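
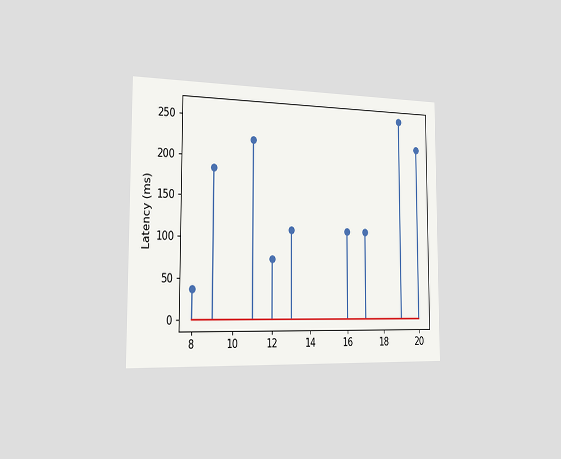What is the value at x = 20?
The chart is viewed slightly from the left. The stem at x=20 reaches 222ms.

222ms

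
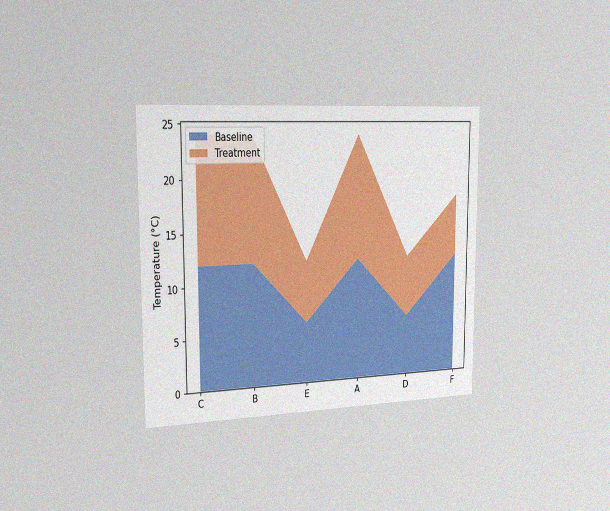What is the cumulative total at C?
24°C

The chart is viewed slightly from the left, with some photo noise. The stacked total at C reaches 24°C.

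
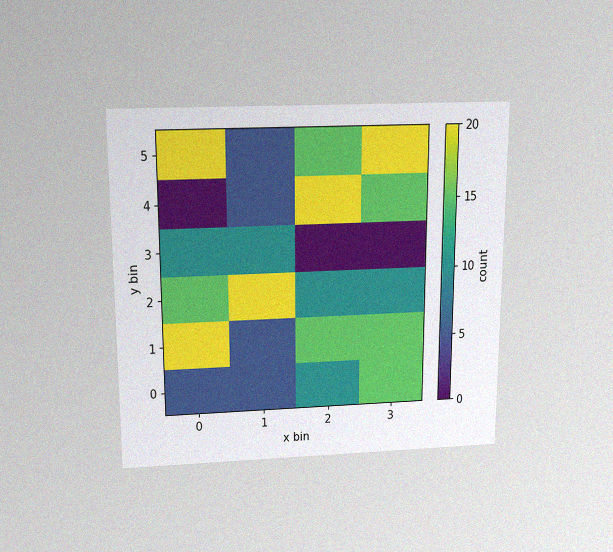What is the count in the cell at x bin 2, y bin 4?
The chart is viewed slightly from above, with some photo noise. Matching the cell (2, 4) against the colorbar gives 20.

20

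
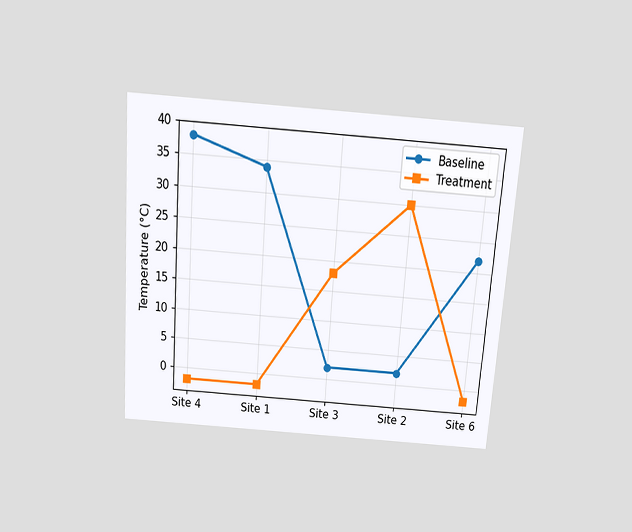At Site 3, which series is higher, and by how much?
Treatment, by 16°C

The chart is tilted about 4° clockwise and viewed slightly from above. At Site 3, Treatment sits above the other line by 16°C.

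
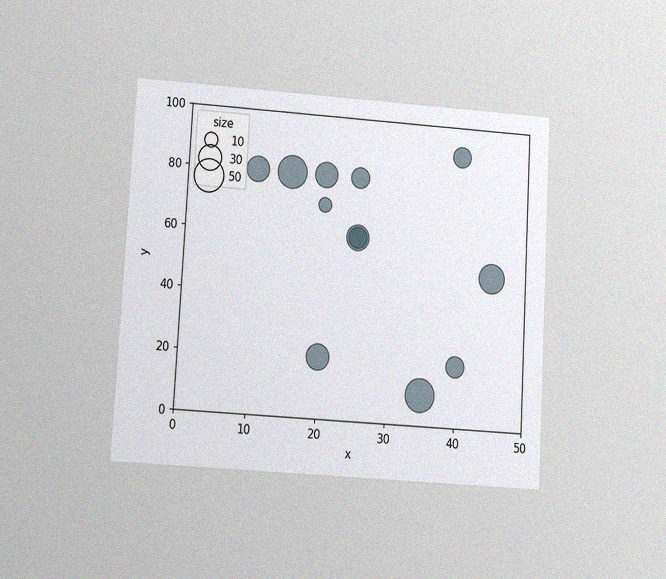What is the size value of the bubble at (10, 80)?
The chart is tilted about 3° clockwise and viewed at a slight angle, with some photo noise. Matching the bubble at (10, 80) against the size legend gives 30.

30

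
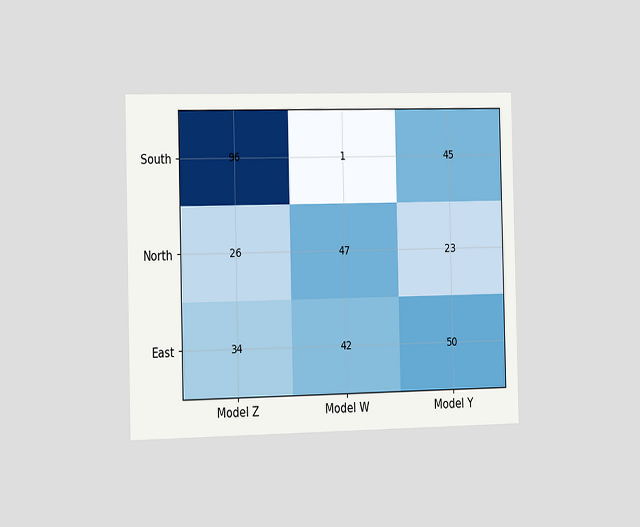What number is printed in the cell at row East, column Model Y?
The chart is viewed slightly from the left. The (East, Model Y) cell reads 50.

50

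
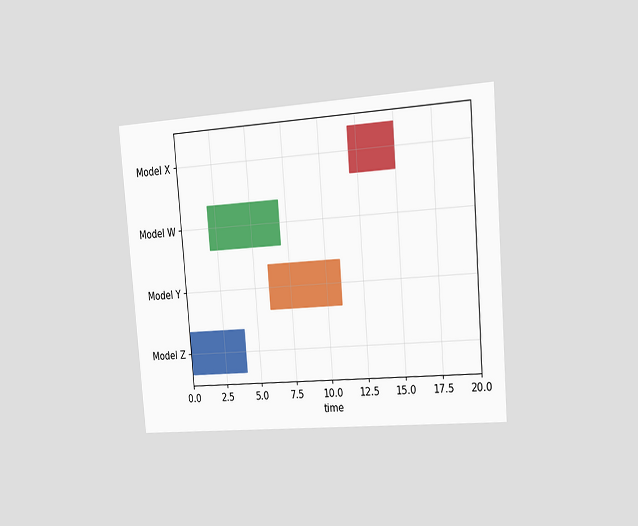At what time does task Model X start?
The chart is tilted about 5° counter-clockwise and viewed slightly from the right. The Model X bar begins at t=12.

12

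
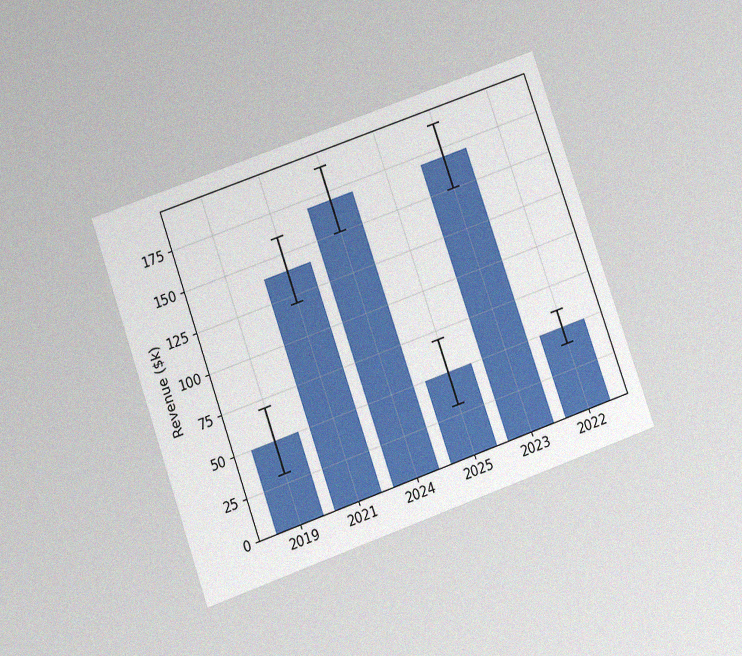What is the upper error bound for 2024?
$190k

The chart is tilted about 19° counter-clockwise and viewed slightly from below, with some photo noise. The 2024 bar's upper whisker reaches $190k.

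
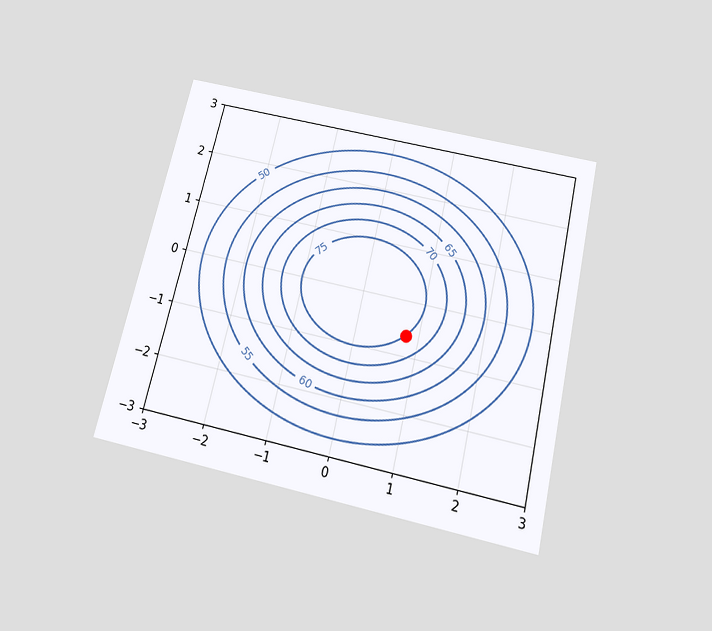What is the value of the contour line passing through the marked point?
The chart is tilted about 13° clockwise and viewed slightly from below. The marked point sits on the contour labelled 75.

75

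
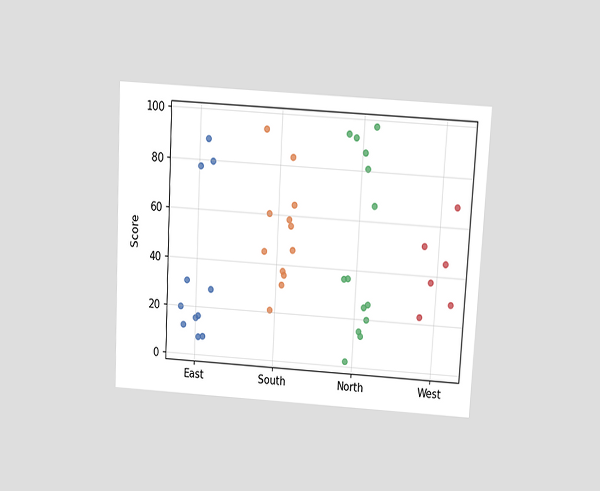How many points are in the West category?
The chart is tilted about 3° clockwise and viewed slightly from above. Counting the markers in the West column gives 6.

6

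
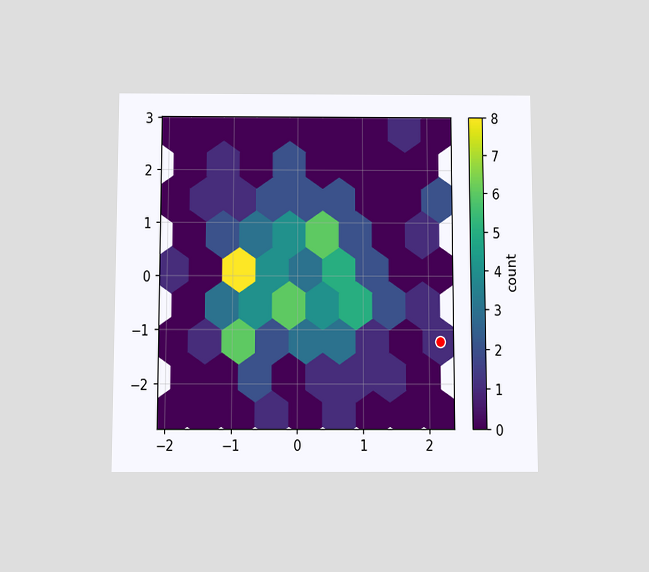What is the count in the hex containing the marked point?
1

The chart is viewed slightly from below. The marked hex reads 1 on the colorbar.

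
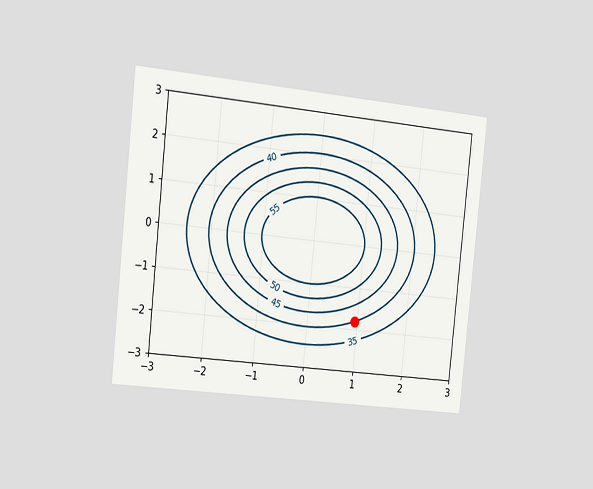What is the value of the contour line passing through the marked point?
40

The chart is tilted about 6° clockwise and viewed slightly from the left. The marked point sits on the contour labelled 40.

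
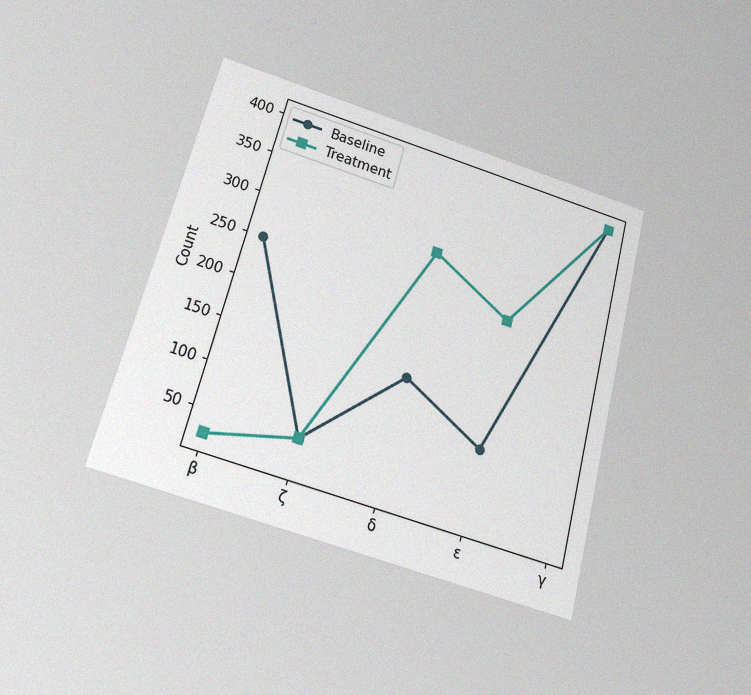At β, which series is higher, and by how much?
Baseline, by 225

The chart is tilted about 15° clockwise and viewed slightly from below, with some photo noise. At β, Baseline sits above the other line by 225.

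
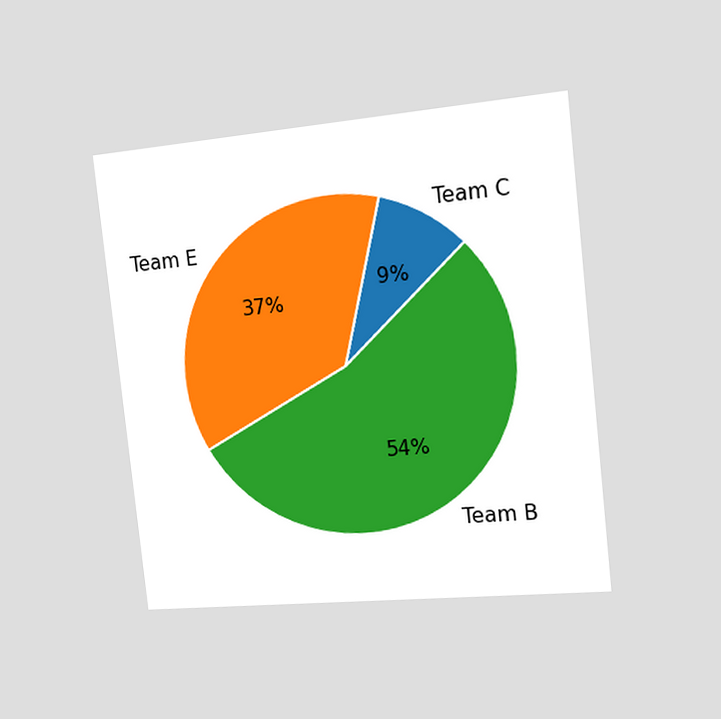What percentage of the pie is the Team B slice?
54%

The chart is tilted about 6° counter-clockwise and viewed slightly from the right. The Team B slice takes up 54% of the pie.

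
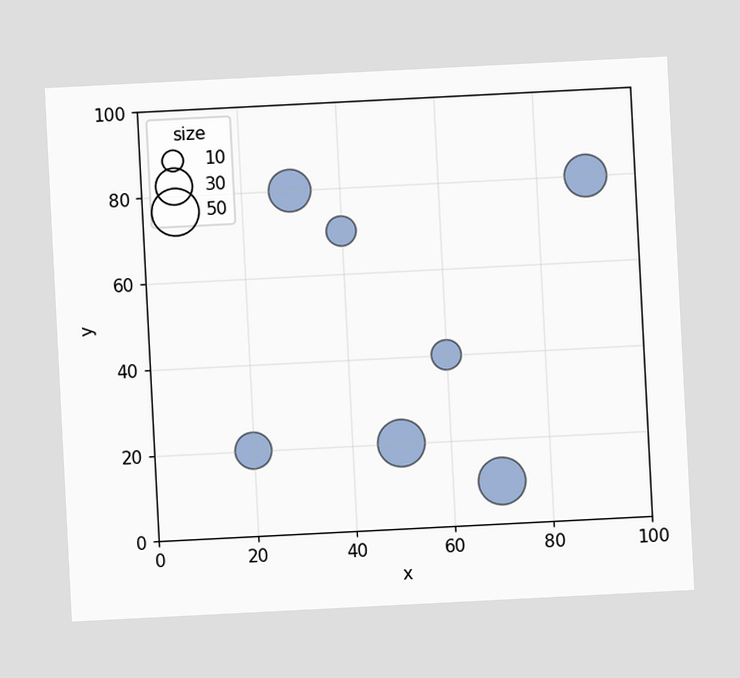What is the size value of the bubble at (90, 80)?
The chart is tilted about 3° counter-clockwise. Matching the bubble at (90, 80) against the size legend gives 40.

40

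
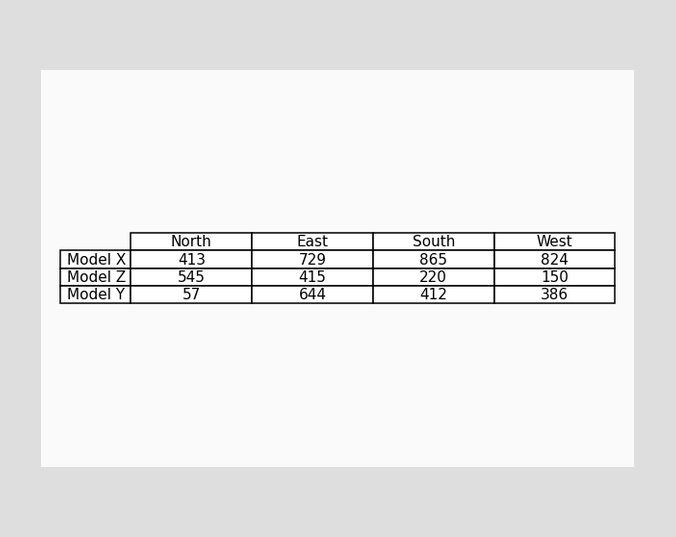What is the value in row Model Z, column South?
The (Model Z, South) cell reads 220.

220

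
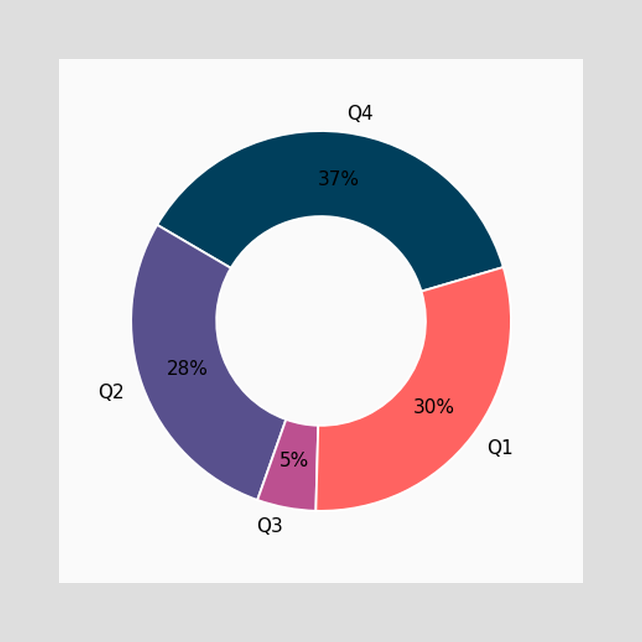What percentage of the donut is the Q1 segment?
30%

The Q1 segment takes up 30% of the ring.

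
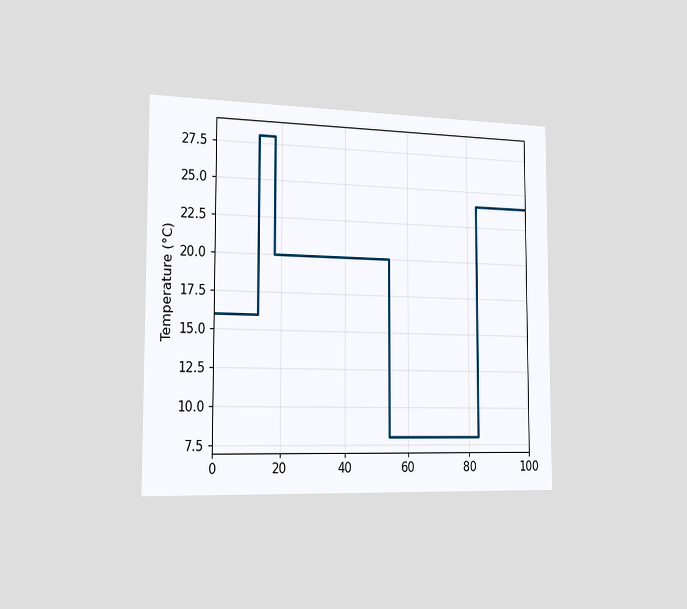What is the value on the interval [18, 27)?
20°C

The chart is viewed slightly from the left. On [18, 27) the step sits at 20°C.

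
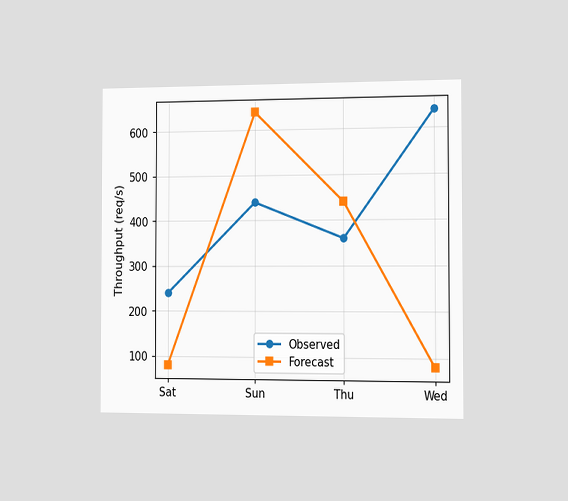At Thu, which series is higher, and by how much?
Forecast, by 80req/s

The chart is viewed slightly from the right. At Thu, Forecast sits above the other line by 80req/s.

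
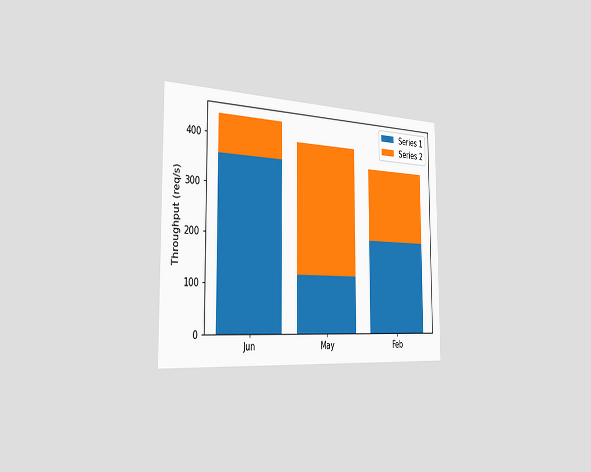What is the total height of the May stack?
400req/s

The chart is viewed slightly from the left. The May stack's top reaches 400req/s on the y-axis.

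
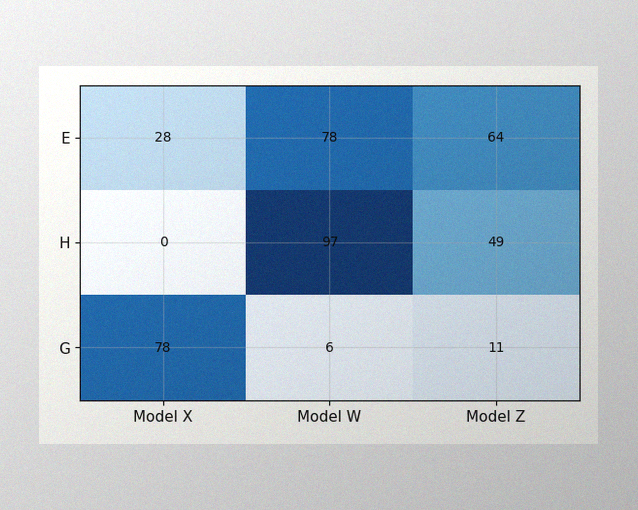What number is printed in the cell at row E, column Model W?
78

The image has some photo noise and uneven lighting. The (E, Model W) cell reads 78.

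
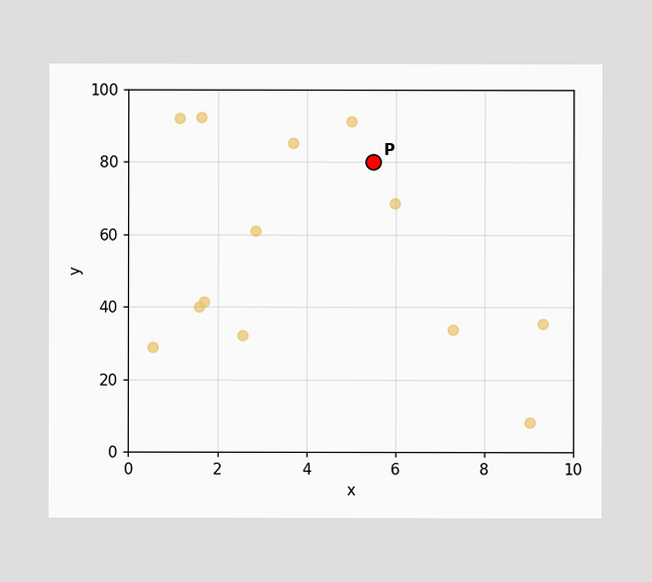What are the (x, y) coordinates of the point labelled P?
Following the gridlines from P to each axis, P sits at (5.5, 80).

(5.5, 80)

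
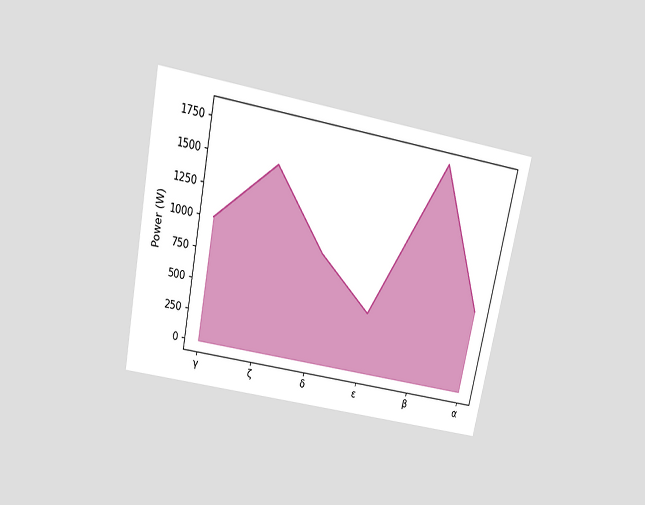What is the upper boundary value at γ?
1000W

The chart is tilted about 11° clockwise and viewed slightly from above. At γ the upper boundary is at 1000W.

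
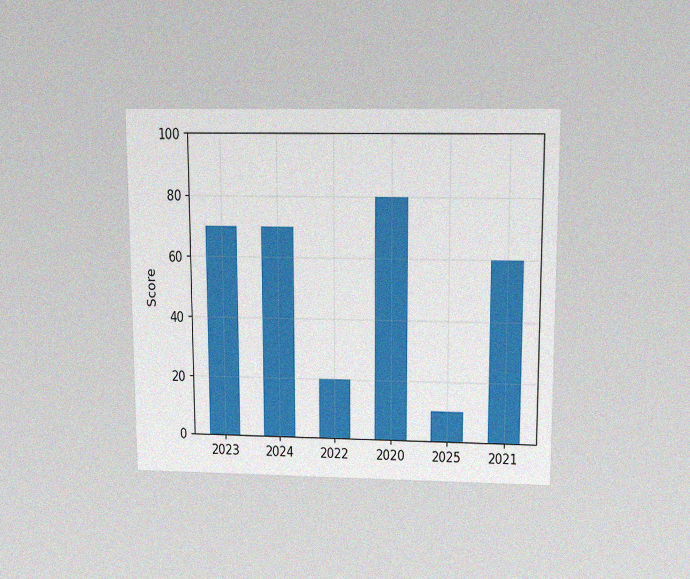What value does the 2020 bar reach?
The chart is viewed slightly from above, with some photo noise. Reading along the chart's y-axis, the 2020 bar reaches 80.

80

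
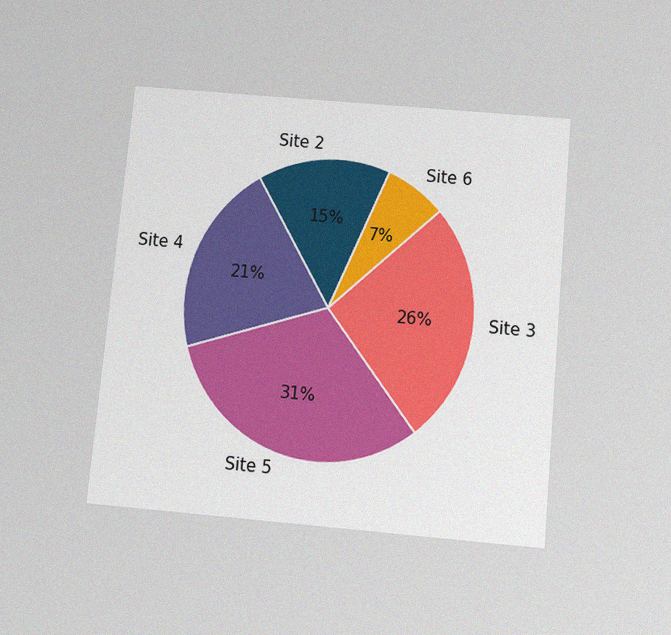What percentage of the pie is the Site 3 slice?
26%

The chart is tilted about 5° clockwise and viewed slightly from below, with some photo noise. The Site 3 slice takes up 26% of the pie.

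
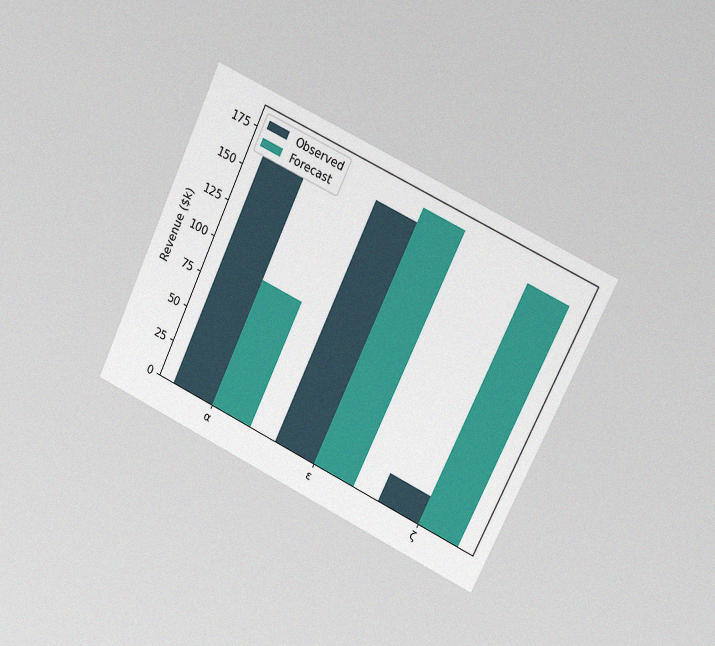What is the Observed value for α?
The chart is tilted about 25° clockwise and viewed slightly from the right, with some photo noise. The Observed bar at α reaches $160k on the y-axis.

$160k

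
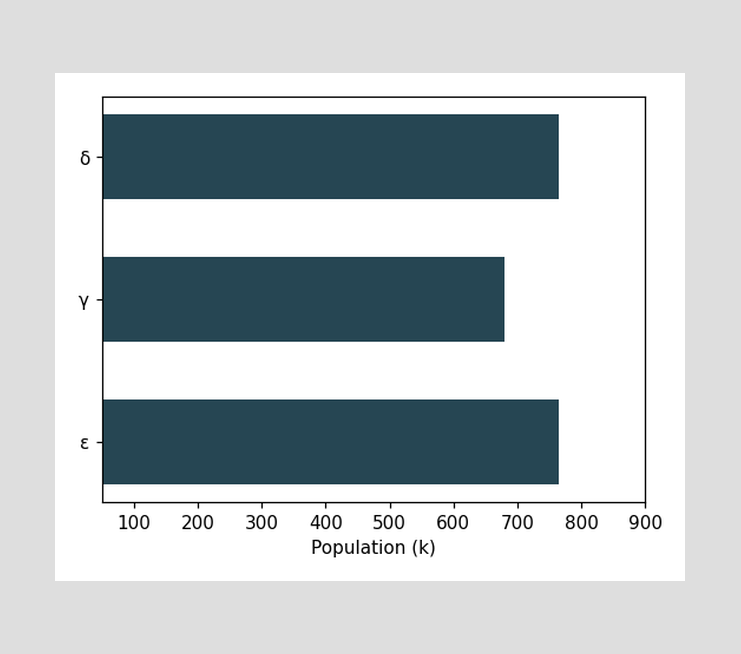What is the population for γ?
680k

Reading along the chart's x-axis, the γ bar reaches 680k.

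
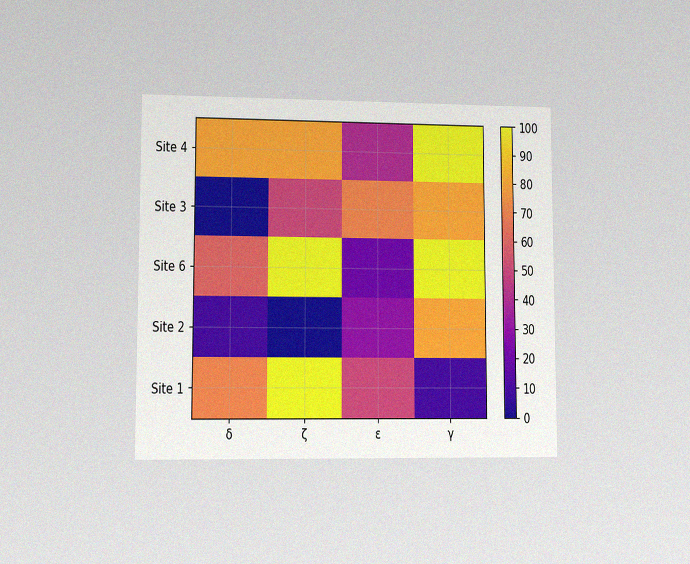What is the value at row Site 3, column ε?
The chart is viewed at a slight angle, with some photo noise. Matching cell (Site 3, ε) against the colorbar gives 70.

70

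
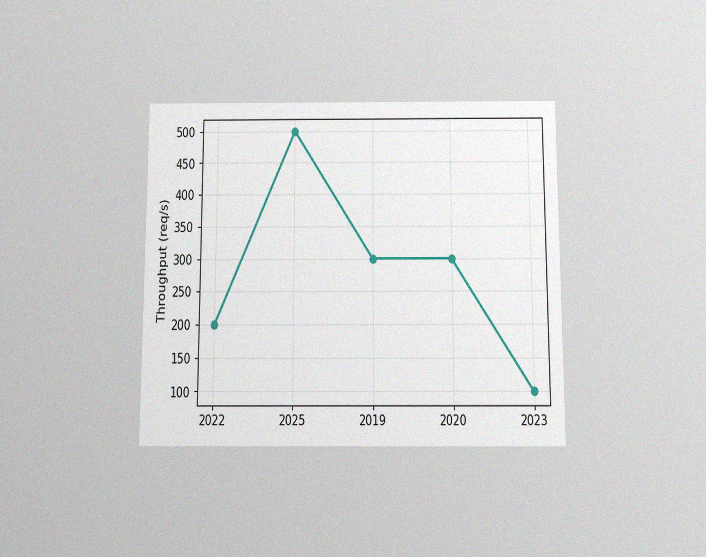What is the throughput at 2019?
The chart is viewed slightly from below, with some photo noise. At 2019, the line is at 300req/s.

300req/s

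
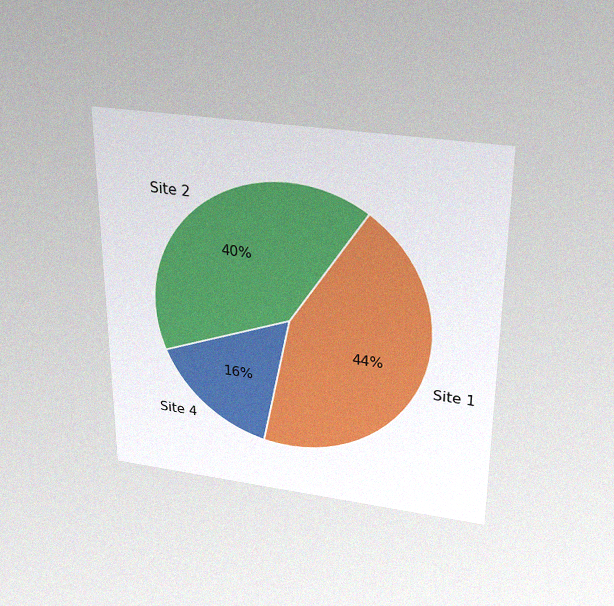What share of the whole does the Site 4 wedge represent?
16%

The chart is viewed slightly from above, with some photo noise. The Site 4 slice takes up 16% of the pie.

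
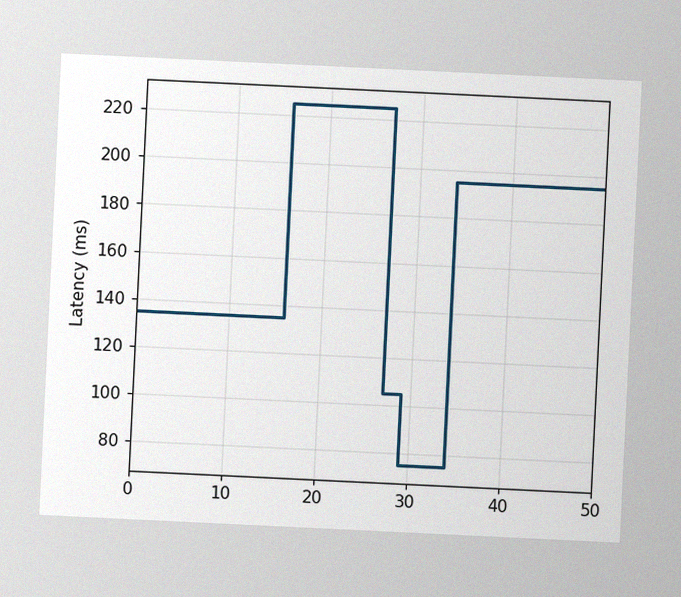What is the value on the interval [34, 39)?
195ms

The chart is tilted about 3° clockwise, with some photo noise. On [34, 39) the step sits at 195ms.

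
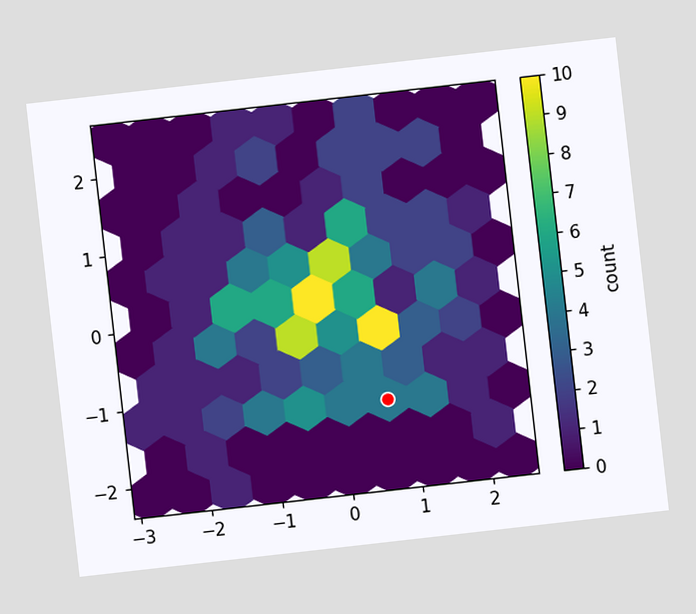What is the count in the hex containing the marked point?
The chart is tilted about 6° counter-clockwise. The marked hex reads 4 on the colorbar.

4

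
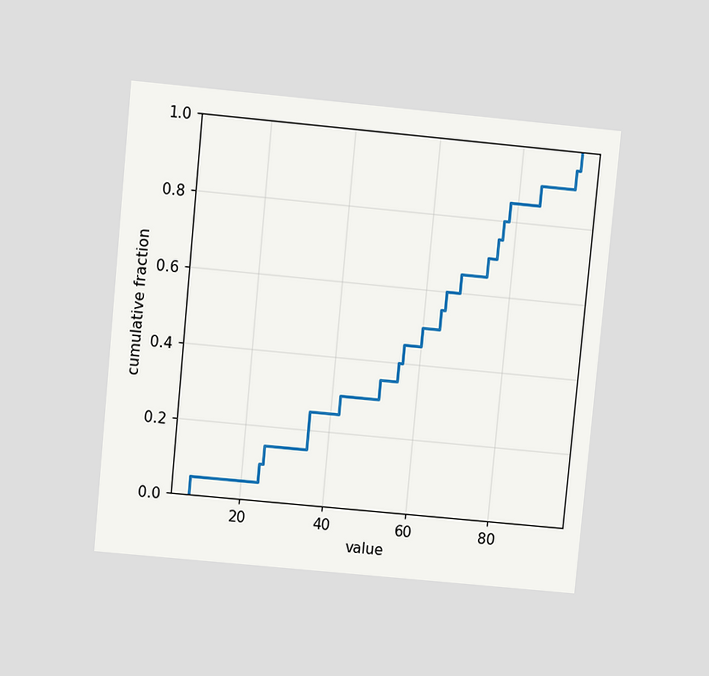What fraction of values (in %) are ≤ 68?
The chart is tilted about 5° clockwise and viewed at a slight angle. At x=68 the ECDF step is at 65%.

65%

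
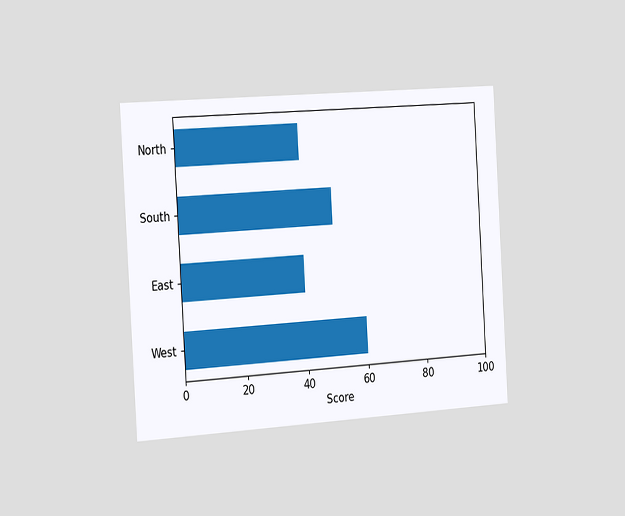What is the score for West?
The chart is tilted about 3° counter-clockwise and viewed slightly from the left. Reading along the chart's x-axis, the West bar reaches 60.

60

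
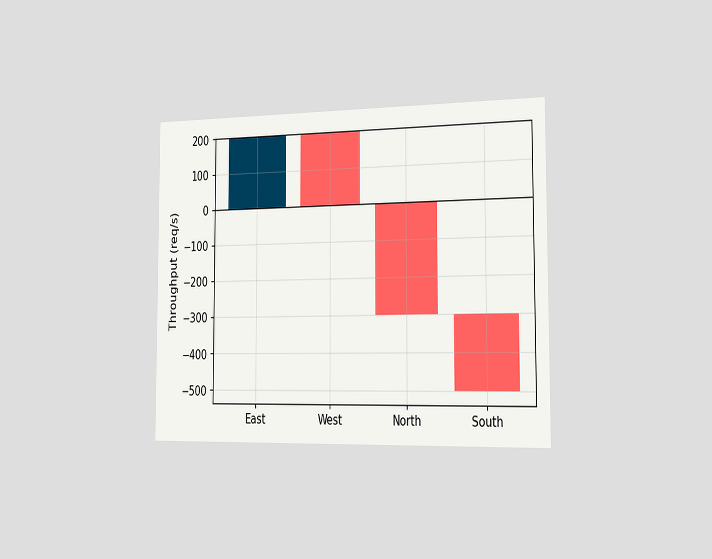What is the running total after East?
200req/s

The chart is viewed slightly from the right. After East the running total reaches 200req/s.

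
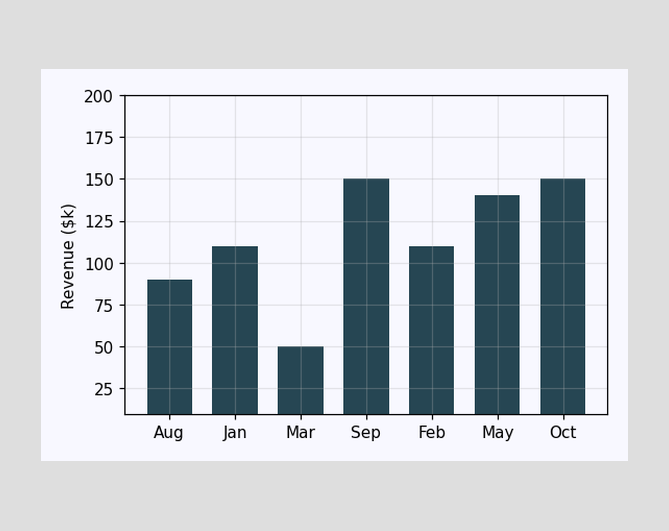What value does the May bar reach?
Reading along the chart's y-axis, the May bar reaches $140k.

$140k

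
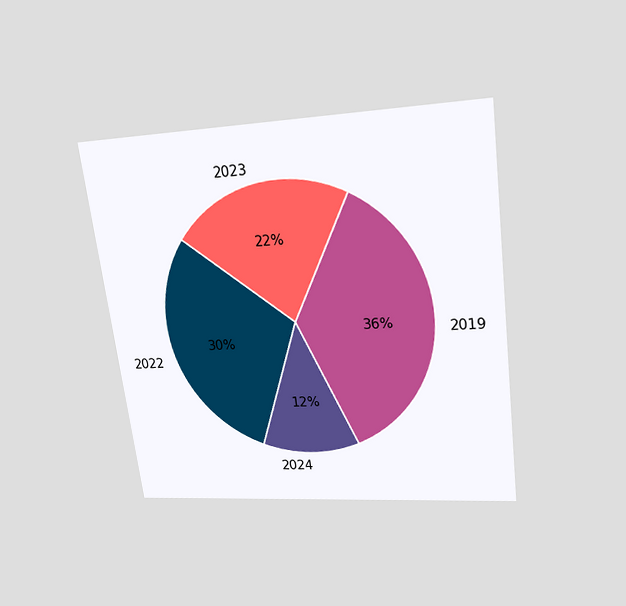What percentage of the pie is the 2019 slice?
36%

The chart is tilted about 7° counter-clockwise and viewed slightly from above. The 2019 slice takes up 36% of the pie.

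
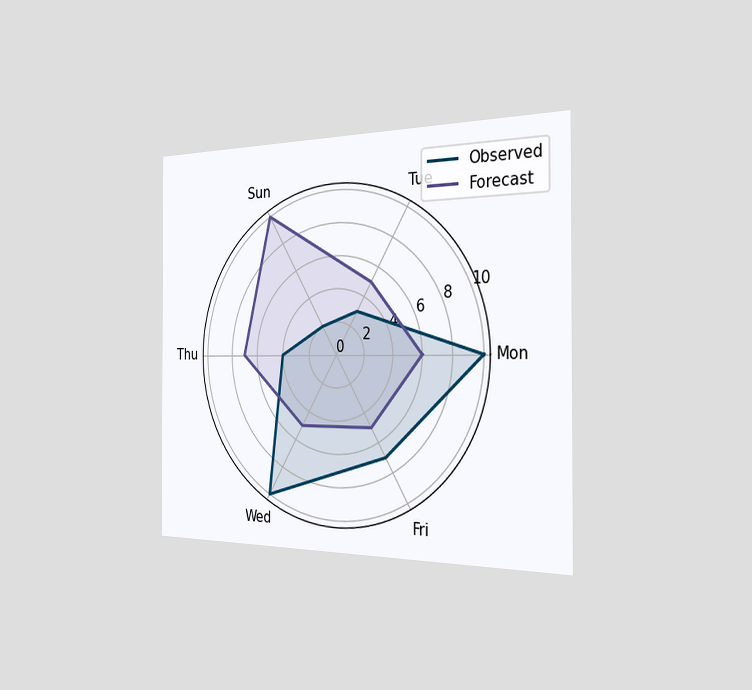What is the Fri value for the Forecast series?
The chart is viewed slightly from the right. On the Fri axis, Forecast reaches 5.

5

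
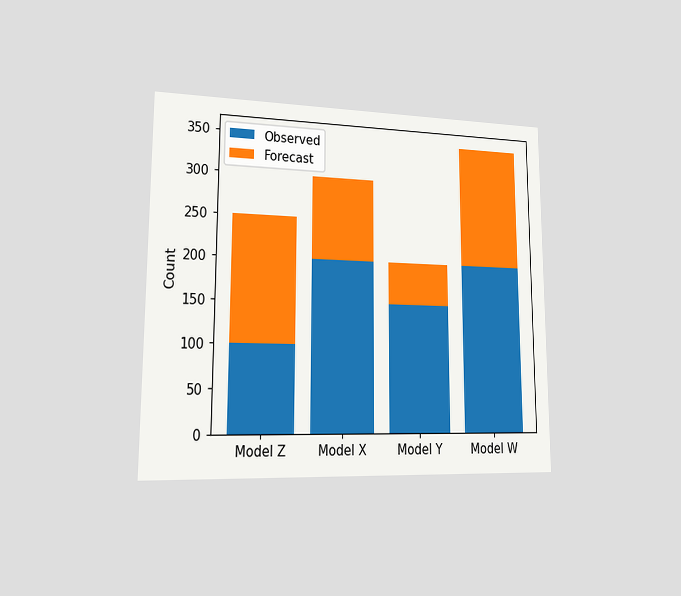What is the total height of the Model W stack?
The chart is viewed slightly from the left. The Model W stack's top reaches 350 on the y-axis.

350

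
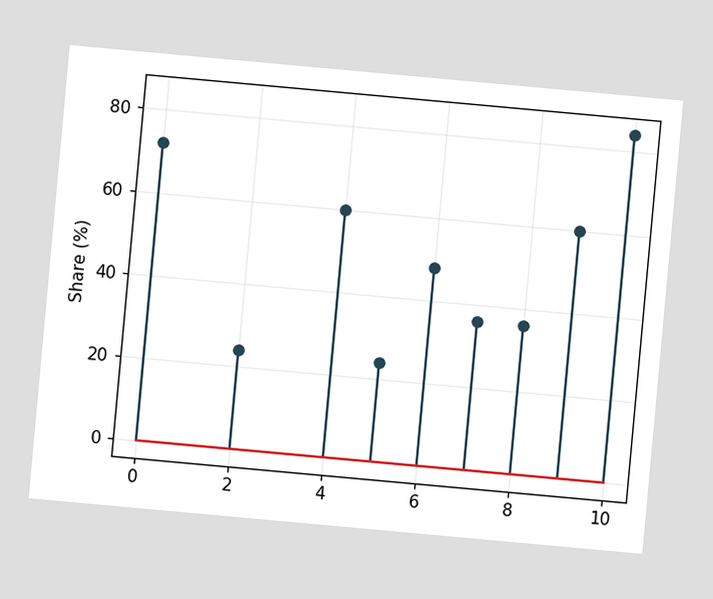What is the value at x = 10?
84%

The chart is tilted about 5° clockwise. The stem at x=10 reaches 84%.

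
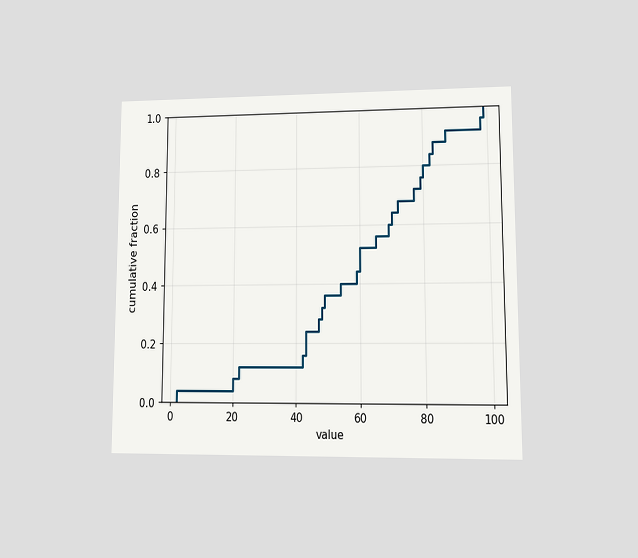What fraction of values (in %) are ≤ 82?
84%

The chart is viewed at a slight angle. At x=82 the ECDF step is at 84%.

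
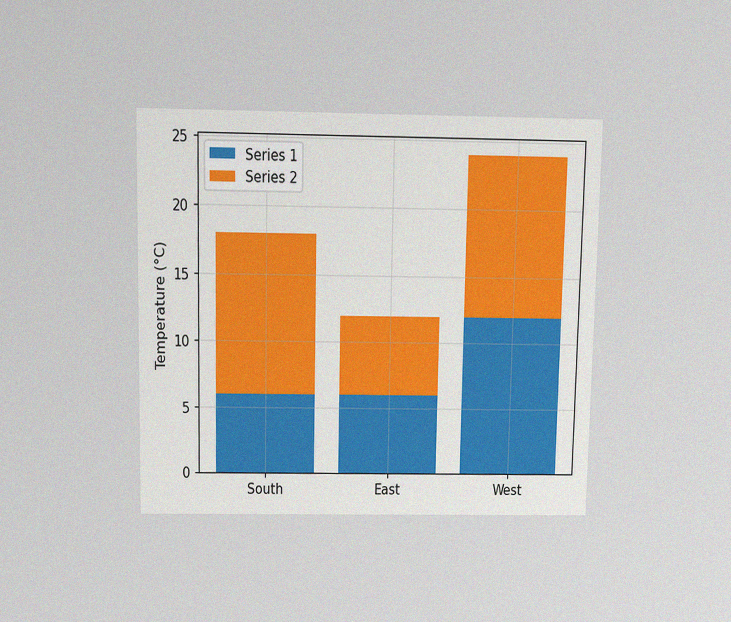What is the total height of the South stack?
The chart is viewed slightly from above, with some photo noise. The South stack's top reaches 18°C on the y-axis.

18°C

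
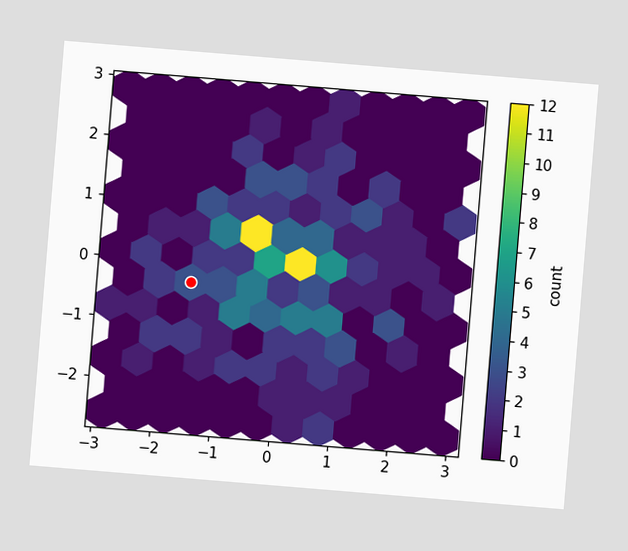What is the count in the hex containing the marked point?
3

The chart is tilted about 5° clockwise. The marked hex reads 3 on the colorbar.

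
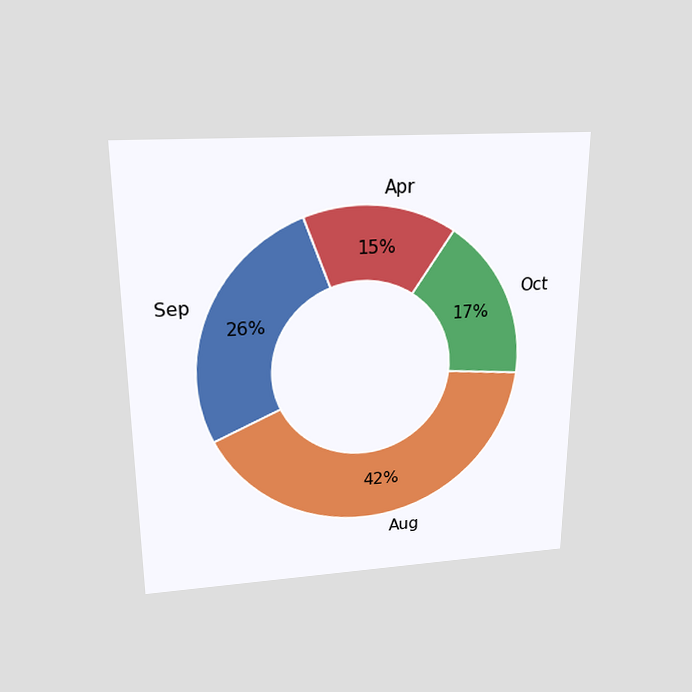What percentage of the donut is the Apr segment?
15%

The chart is viewed slightly from above. The Apr segment takes up 15% of the ring.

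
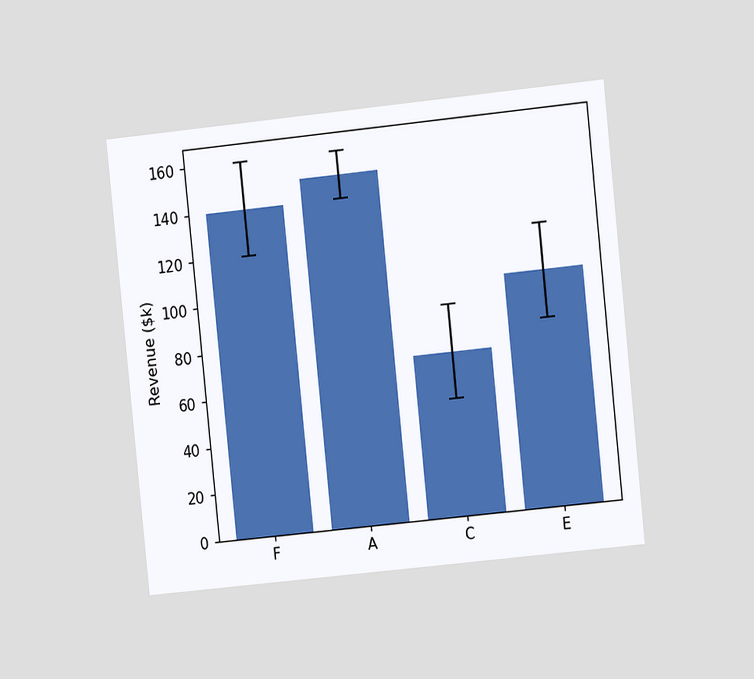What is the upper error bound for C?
The chart is tilted about 6° counter-clockwise and viewed at a slight angle. The C bar's upper whisker reaches $90k.

$90k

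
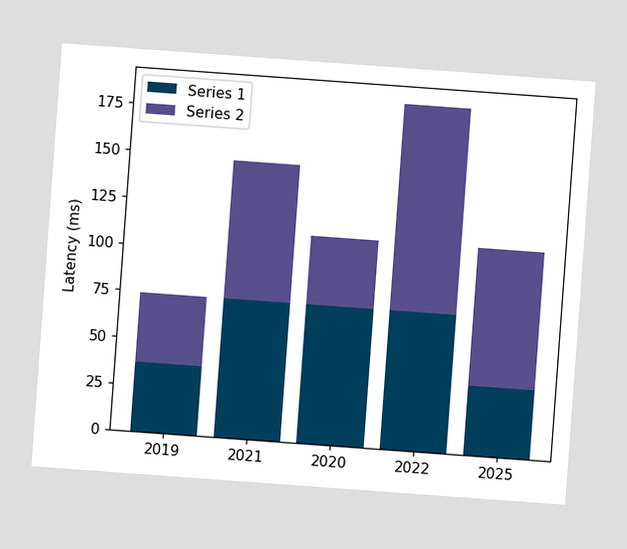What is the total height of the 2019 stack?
74ms

The chart is tilted about 4° clockwise. The 2019 stack's top reaches 74ms on the y-axis.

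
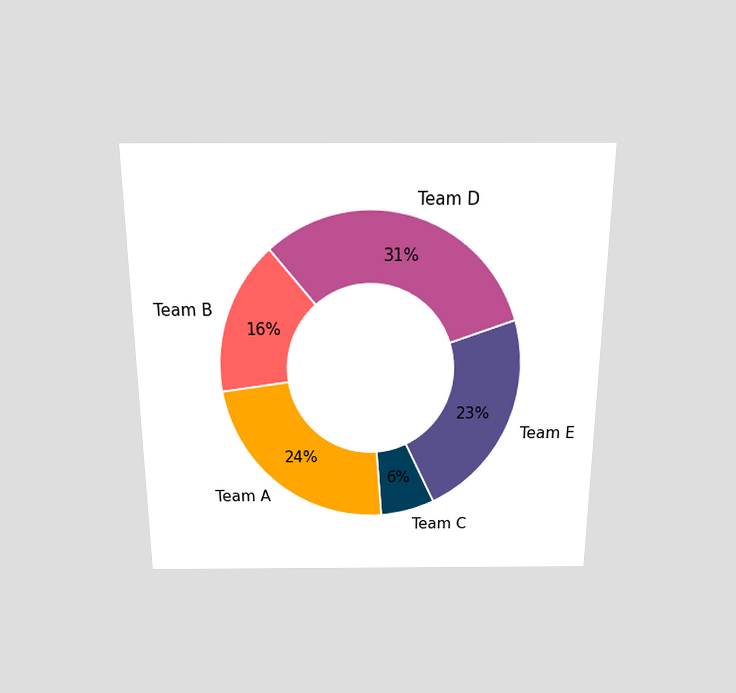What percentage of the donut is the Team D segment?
31%

The chart is viewed slightly from above. The Team D segment takes up 31% of the ring.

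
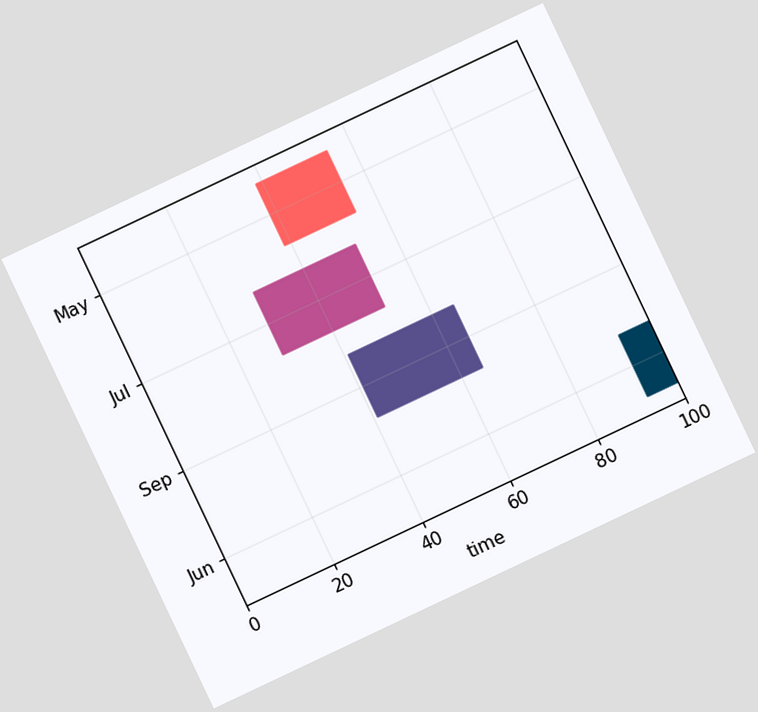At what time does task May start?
39

The chart is tilted about 25° counter-clockwise. The May bar begins at t=39.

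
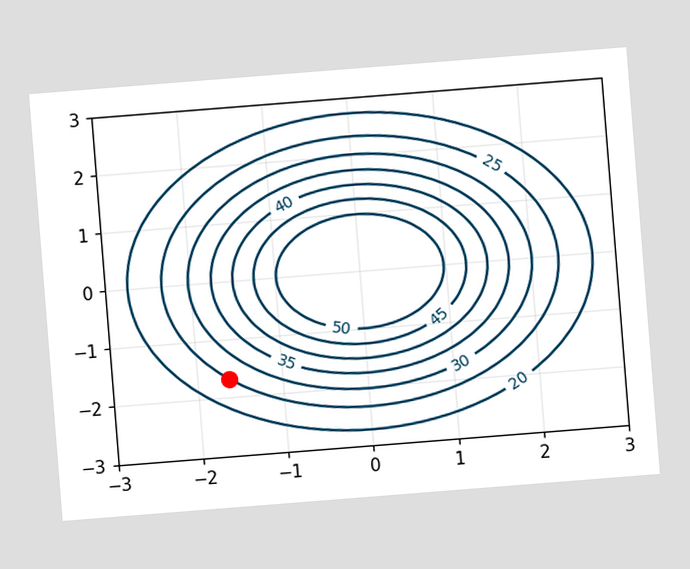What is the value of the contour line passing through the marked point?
The chart is tilted about 5° counter-clockwise. The marked point sits on the contour labelled 25.

25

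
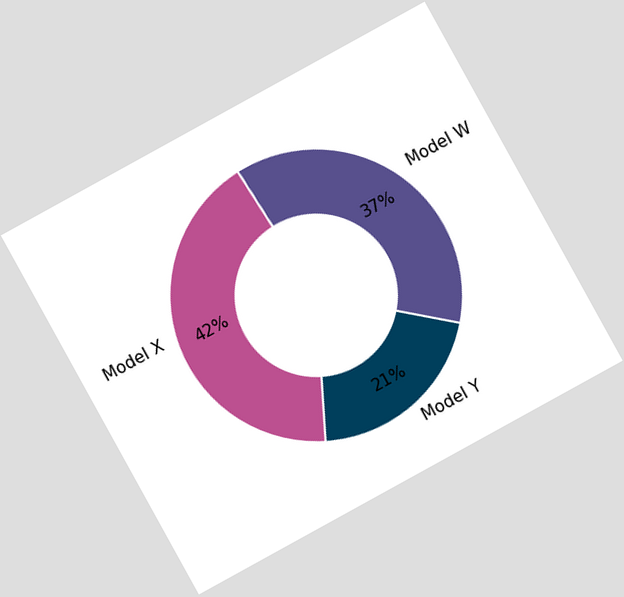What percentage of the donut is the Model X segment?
The chart is tilted about 29° counter-clockwise. The Model X segment takes up 42% of the ring.

42%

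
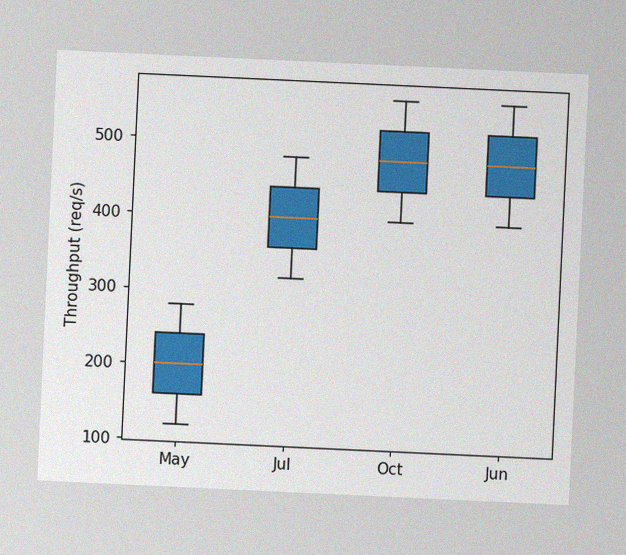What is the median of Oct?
480req/s

The chart is tilted about 3° clockwise, with some photo noise. The median line in the Oct box sits at 480req/s.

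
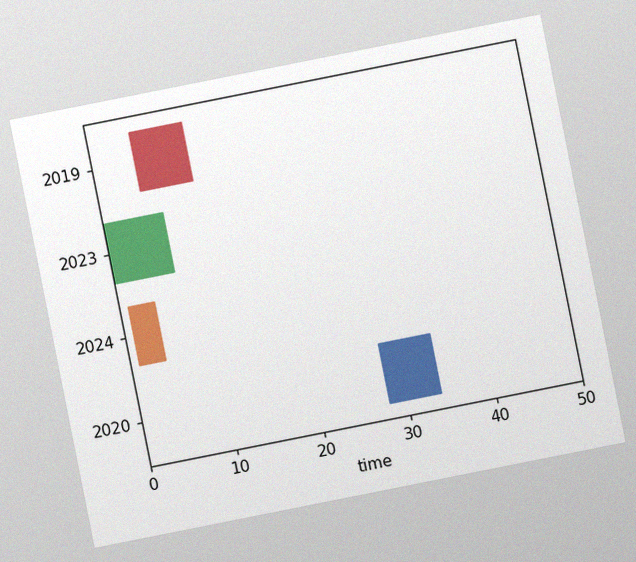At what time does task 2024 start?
1

The chart is tilted about 11° counter-clockwise, with some photo noise. The 2024 bar begins at t=1.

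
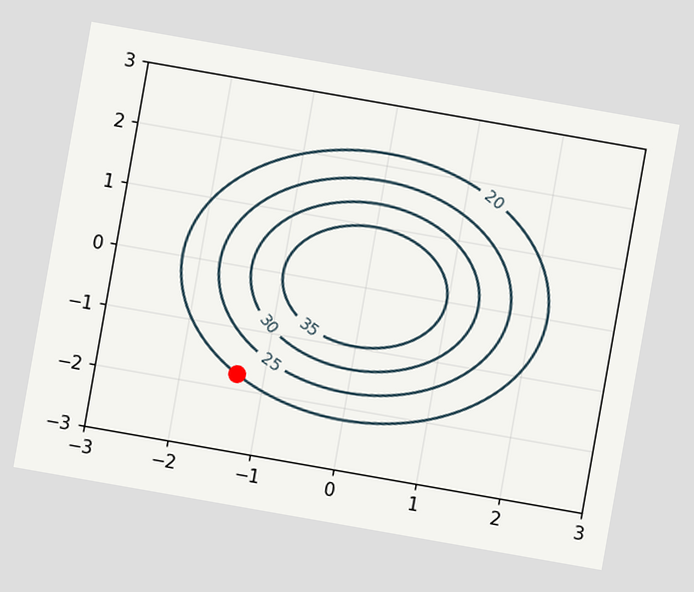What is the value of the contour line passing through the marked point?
20

The chart is tilted about 10° clockwise. The marked point sits on the contour labelled 20.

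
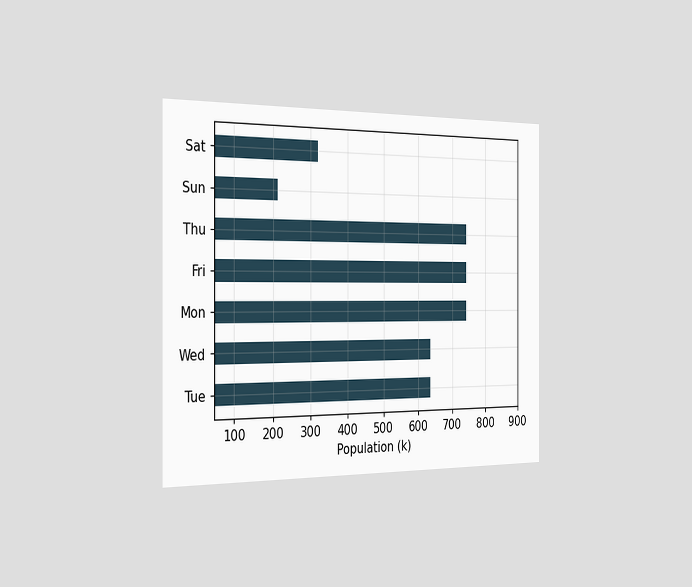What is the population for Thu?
742k

The chart is viewed slightly from the left. Reading along the chart's x-axis, the Thu bar reaches 742k.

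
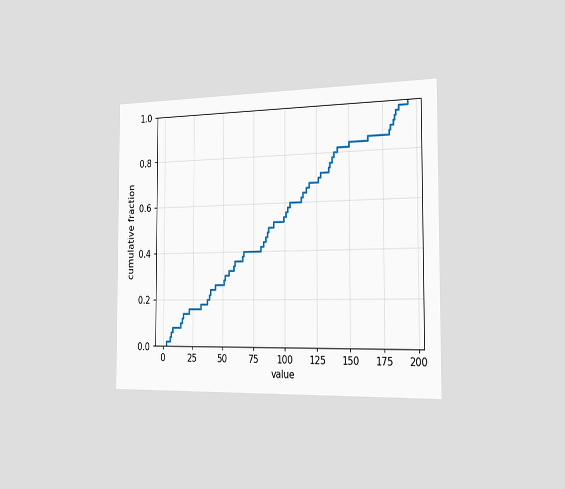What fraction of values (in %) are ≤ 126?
The chart is viewed slightly from the right. At x=126 the ECDF step is at 70%.

70%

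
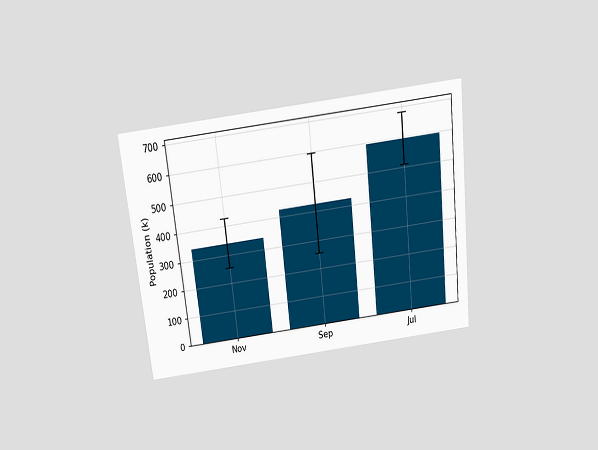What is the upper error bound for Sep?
The chart is tilted about 6° counter-clockwise and viewed slightly from above. The Sep bar's upper whisker reaches 595k.

595k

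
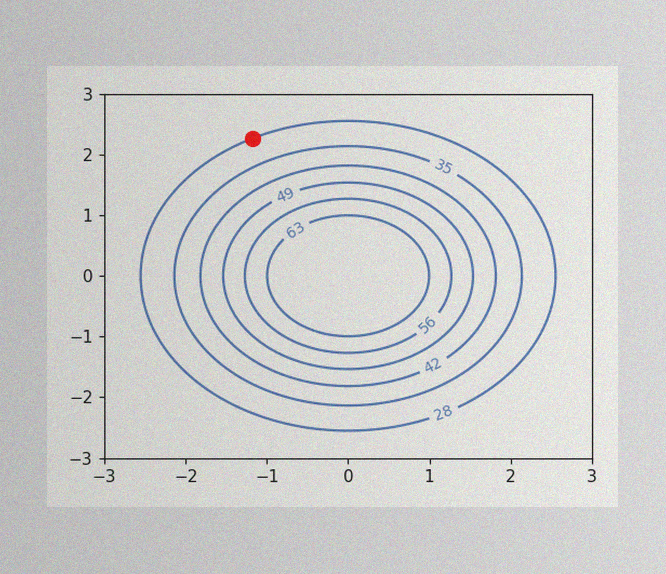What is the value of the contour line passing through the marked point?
The image has some photo noise and uneven lighting. The marked point sits on the contour labelled 28.

28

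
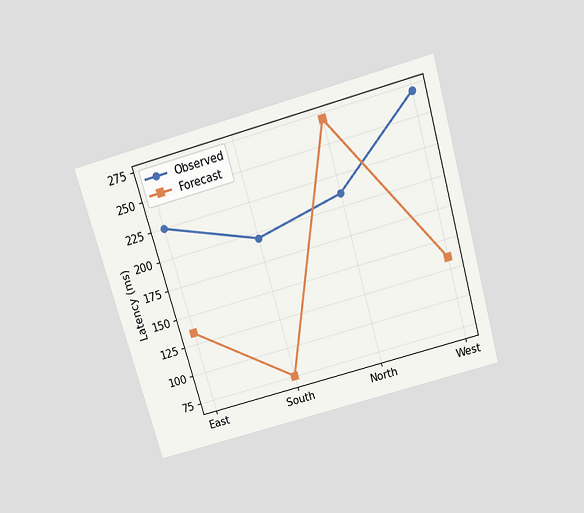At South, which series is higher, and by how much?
Observed, by 120ms

The chart is tilted about 16° counter-clockwise and viewed slightly from above. At South, Observed sits above the other line by 120ms.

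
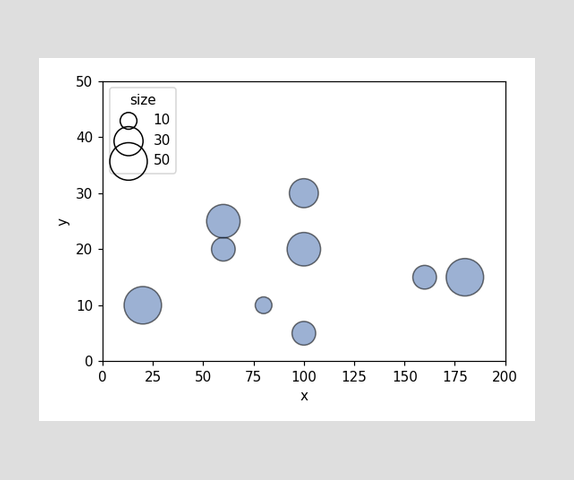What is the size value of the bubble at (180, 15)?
Matching the bubble at (180, 15) against the size legend gives 50.

50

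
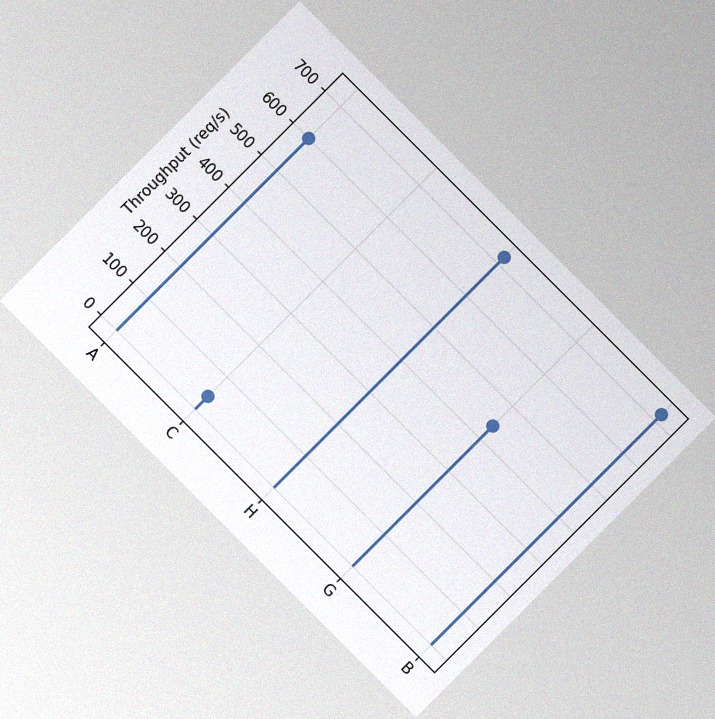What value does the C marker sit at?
40req/s

The chart is tilted about 45° clockwise, with some photo noise. The C marker sits at 40req/s.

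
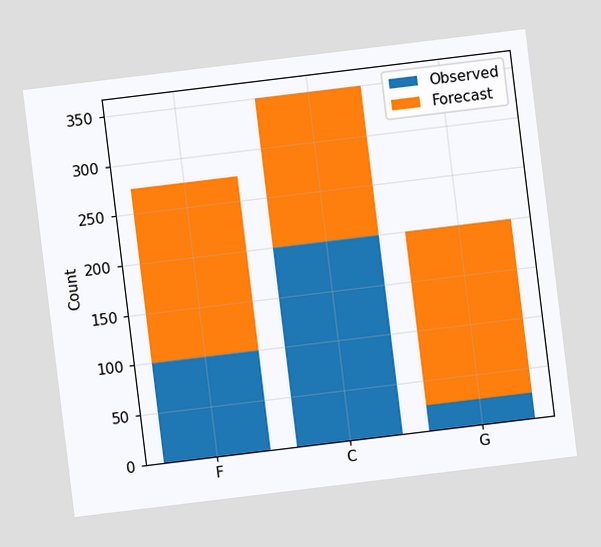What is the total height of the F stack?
The chart is tilted about 7° counter-clockwise. The F stack's top reaches 275 on the y-axis.

275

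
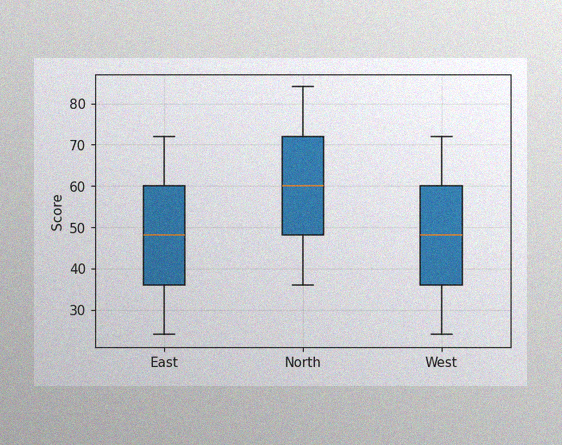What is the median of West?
The image has some photo noise and uneven lighting. The median line in the West box sits at 48.

48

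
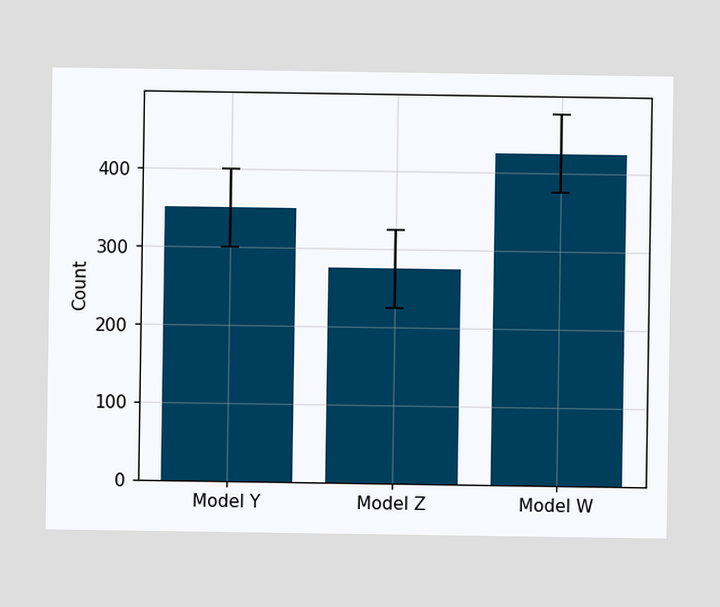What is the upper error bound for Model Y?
The Model Y bar's upper whisker reaches 400.

400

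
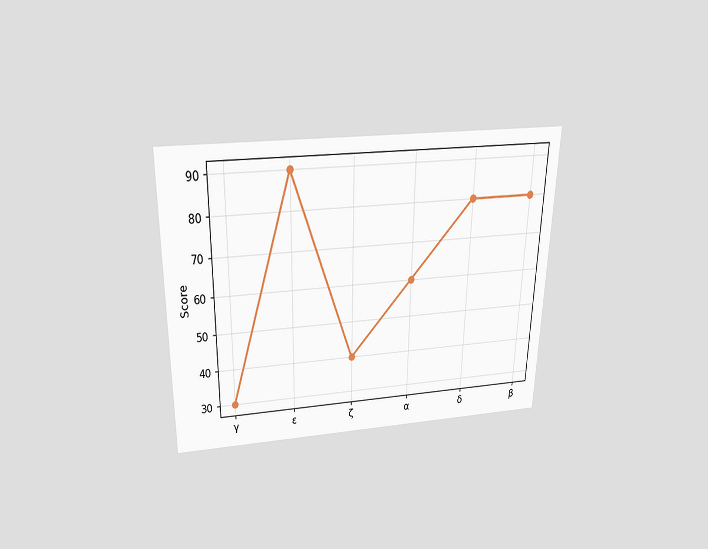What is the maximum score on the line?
The chart is viewed slightly from above. The highest point is at ε, and reading across to the y-axis gives 90.

90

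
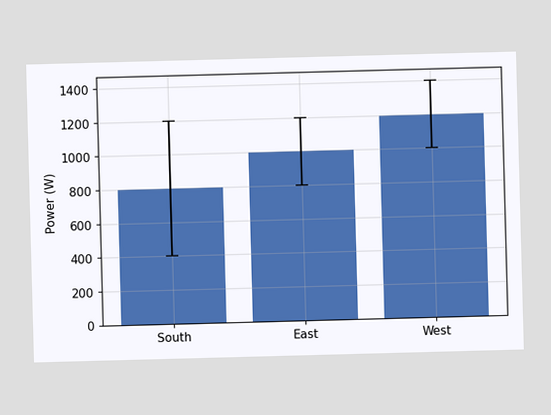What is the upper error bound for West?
1400W

The West bar's upper whisker reaches 1400W.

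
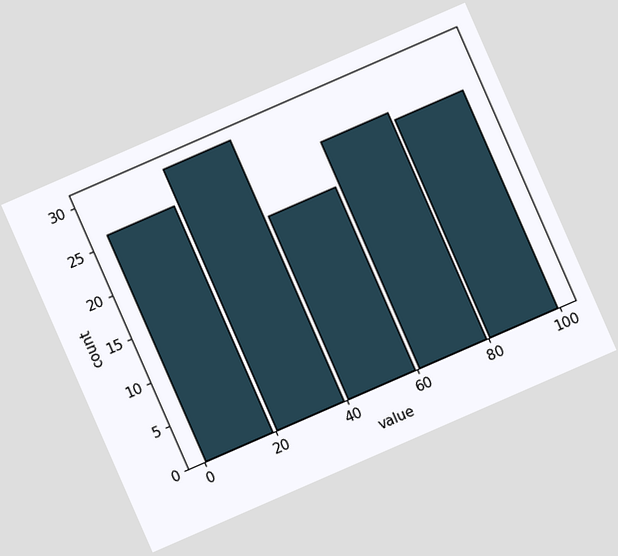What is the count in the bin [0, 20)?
The chart is tilted about 24° counter-clockwise. The [0, 20) bin has height 26.

26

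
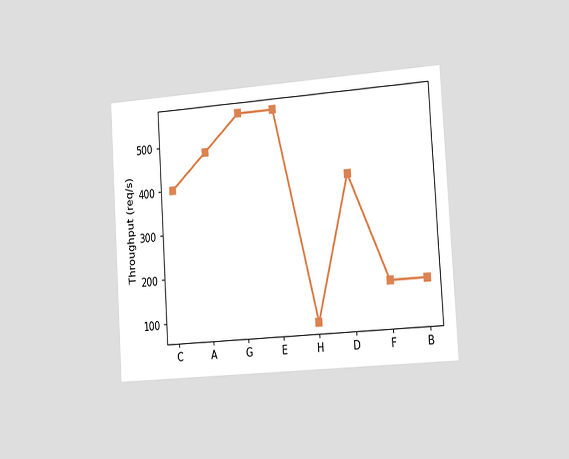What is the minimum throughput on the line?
80req/s

The chart is tilted about 4° counter-clockwise and viewed slightly from the right. The lowest point is at H, and reading across to the y-axis gives 80req/s.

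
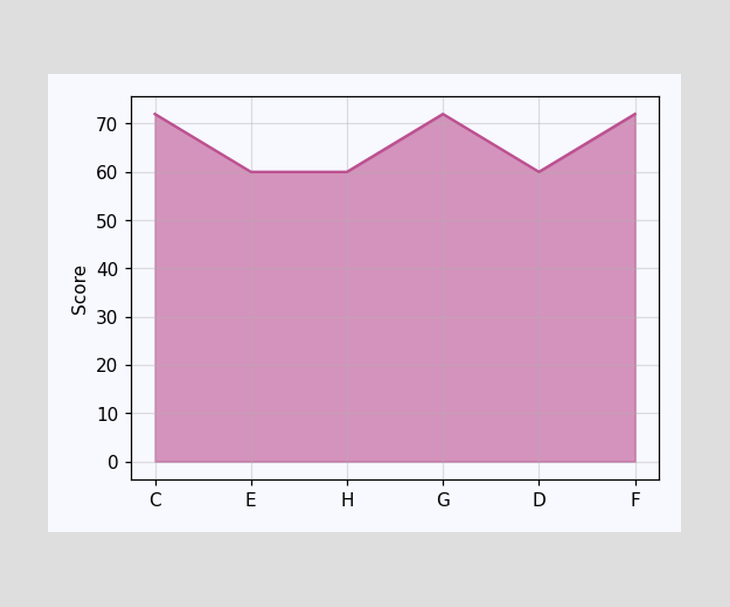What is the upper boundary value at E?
At E the upper boundary is at 60.

60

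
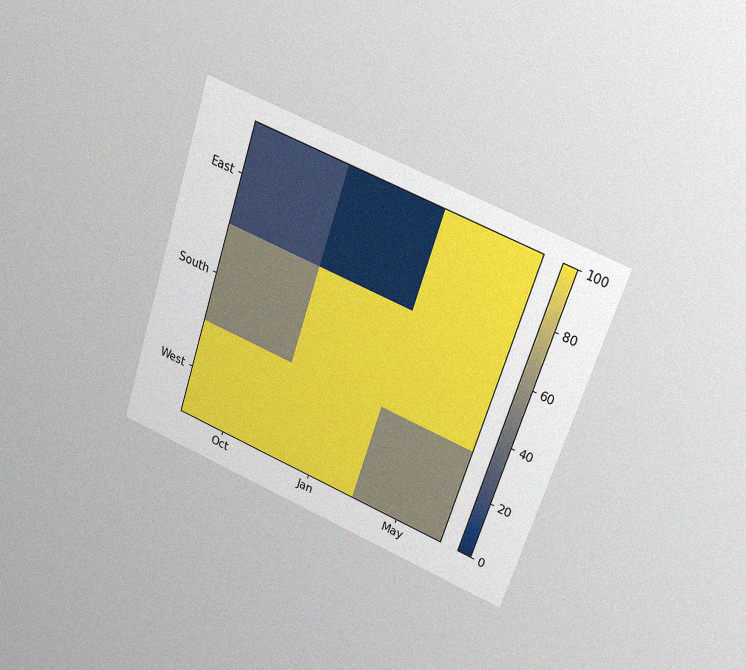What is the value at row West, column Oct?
100

The chart is tilted about 18° clockwise and viewed at a slight angle, with some photo noise. Matching cell (West, Oct) against the colorbar gives 100.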